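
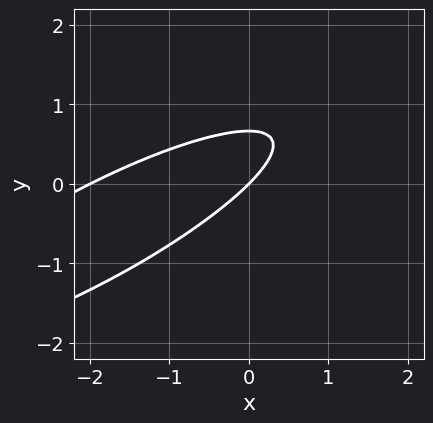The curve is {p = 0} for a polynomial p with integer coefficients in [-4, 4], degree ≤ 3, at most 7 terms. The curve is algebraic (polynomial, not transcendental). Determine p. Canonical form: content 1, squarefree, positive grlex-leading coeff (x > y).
x^2 - 3*x*y + 3*y^2 + 2*x - 2*y

(a) Degree: a generic line meets the curve in up to 2 points, so deg p = 2.
(b) Checking where it meets the axes: among the integer gridlines, it crosses the x-axis at x ∈ {-2, 0}; it crosses the y-axis at the gridline y = 0.
(c) Matching integer coefficients to the picture gives p.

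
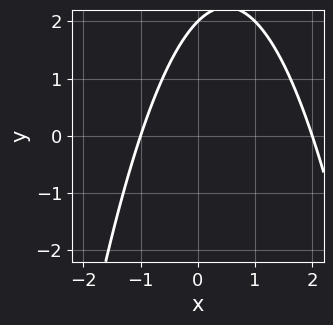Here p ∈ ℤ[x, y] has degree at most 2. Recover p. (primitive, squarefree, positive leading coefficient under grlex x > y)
x^2 - x + y - 2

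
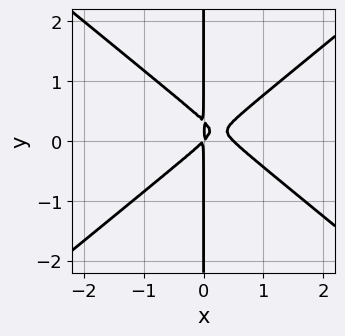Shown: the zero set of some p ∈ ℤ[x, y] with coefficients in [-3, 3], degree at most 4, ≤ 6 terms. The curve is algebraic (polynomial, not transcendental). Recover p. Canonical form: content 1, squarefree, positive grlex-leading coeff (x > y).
2*x^3 - 3*x*y^2 - x^2 + x*y

1. Degree: the shape is more complex than any degree-2 curve, so deg p = 3.
2. Reading off the gridlines: every point of the y-axis in the box is on the curve.
3. Solving for integer coefficients yields p as stated.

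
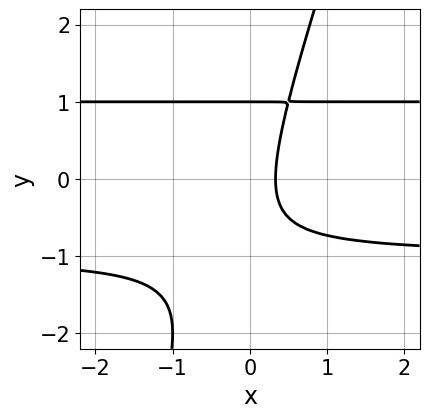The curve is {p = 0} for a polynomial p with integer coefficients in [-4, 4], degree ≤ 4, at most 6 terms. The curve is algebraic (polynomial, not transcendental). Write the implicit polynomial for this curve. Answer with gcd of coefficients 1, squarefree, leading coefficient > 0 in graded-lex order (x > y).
3*x*y^2 - y^3 - 3*x + 1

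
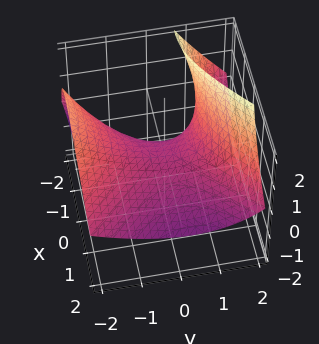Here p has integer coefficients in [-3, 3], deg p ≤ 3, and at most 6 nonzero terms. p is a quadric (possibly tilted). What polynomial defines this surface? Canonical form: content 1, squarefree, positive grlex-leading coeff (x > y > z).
deg p = 2.
From the visible intercepts: it crosses the y-axis at the gridline y = 0; one z-axis crossing is at z = 0.
Assembling these constraints gives the stated polynomial.

x^2 + 2*x*z - y^2 - y*z + 3*z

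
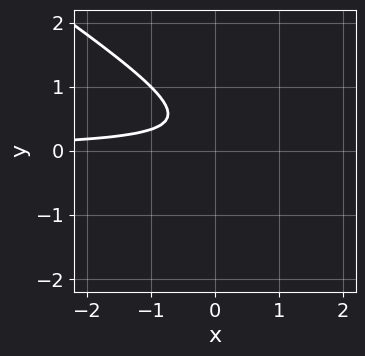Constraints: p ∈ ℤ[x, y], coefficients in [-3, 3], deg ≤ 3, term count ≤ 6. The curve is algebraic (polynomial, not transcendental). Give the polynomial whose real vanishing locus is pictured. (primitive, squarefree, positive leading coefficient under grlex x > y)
1. Degree: the shape is more complex than any degree-1 curve, so deg p = 2.
2. From the axis intercepts and sections: the curve avoids every integer x-axis point in the box; the curve avoids every integer y-axis point in the box.
3. The integer polynomial consistent with all of this is the stated p.

2*x*y + 3*y^2 - 2*y + 1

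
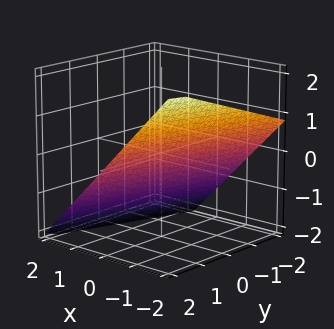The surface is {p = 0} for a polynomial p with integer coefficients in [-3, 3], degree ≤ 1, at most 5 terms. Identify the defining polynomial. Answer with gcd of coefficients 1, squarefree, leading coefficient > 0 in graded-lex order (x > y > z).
(a) The degree is 1 — every cross-section is a straight line — this is a plane.
(b) Reading off the gridlines: it meets the y-axis at y = 2 (among the integer gridlines).
(c) Solving for integer coefficients yields p as stated.

3*x - y + 3*z + 2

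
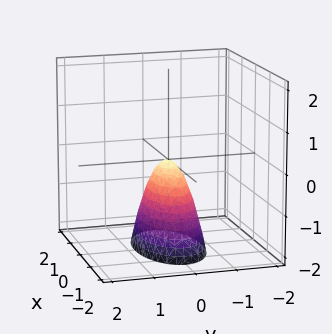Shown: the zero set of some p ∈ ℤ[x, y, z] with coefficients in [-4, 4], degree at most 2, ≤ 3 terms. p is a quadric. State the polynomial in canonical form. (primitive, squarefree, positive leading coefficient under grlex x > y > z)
Degree: a paraboloid; a quadric, so deg p = 2.
Symmetries: the y ↦ −y reflection is a symmetry, so y appears only in even powers; mirror symmetry x ↦ −x ⇒ only even powers of x.
From the visible intercepts: it meets the z-axis at z = 0 (among the integer gridlines); it crosses the y-axis at the gridline y = 0.
Putting this together gives p.

x^2 + 3*y^2 + z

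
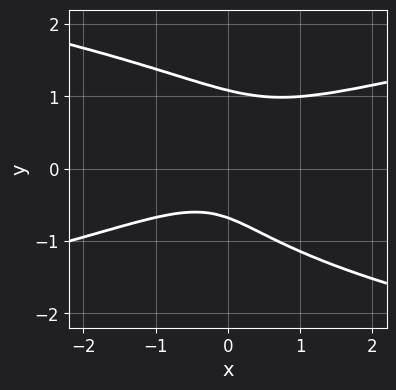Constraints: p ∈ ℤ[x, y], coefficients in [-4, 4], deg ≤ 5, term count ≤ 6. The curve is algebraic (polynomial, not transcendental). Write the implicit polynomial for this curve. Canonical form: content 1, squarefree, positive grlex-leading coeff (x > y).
(a) The degree is 4 — no degree-3 curve has this shape.
(b) From the visible intercepts: no x-intercept at any integer in the box.
(c) Together with the visible shape, these determine p as stated.

3*y^4 - 2*x^2 + 3*x*y - 2*y - 2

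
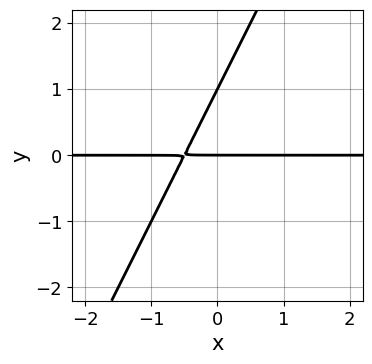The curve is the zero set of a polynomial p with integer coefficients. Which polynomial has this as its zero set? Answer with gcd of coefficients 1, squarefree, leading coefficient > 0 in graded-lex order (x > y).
(a) The degree is 2 — the shape is more complex than any degree-1 curve.
(b) Checking where it meets the axes: every point of the x-axis in the box is on the curve; the y-axis gridline crossings are at y ∈ {0, 1}.
(c) Putting this together gives p.

2*x*y - y^2 + y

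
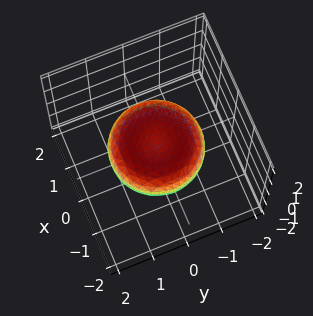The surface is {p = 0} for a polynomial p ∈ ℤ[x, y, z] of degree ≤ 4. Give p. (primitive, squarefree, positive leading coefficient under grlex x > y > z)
1. deg p = 4. No degree-3 surface has this shape.
2. Symmetry: every cross-section ⟂ z is a circle, so x, y appear only via x² + y².
3. From the axis intercepts and sections: a circular section at z = 0 has radius between 1 and 2.
4. Assembling these constraints gives the stated polynomial.

x^4 + 2*x^2*y^2 + y^4 - x^2 - y^2 + 3*z^2 - 1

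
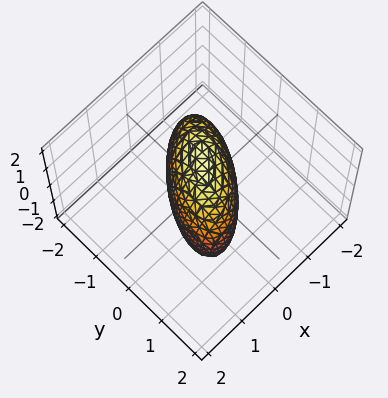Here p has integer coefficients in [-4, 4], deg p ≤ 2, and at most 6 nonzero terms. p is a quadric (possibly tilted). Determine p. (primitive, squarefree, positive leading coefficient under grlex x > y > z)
3*x^2 - 3*x*y + 2*y^2 + z^2 - 2

1. Degree: the shape is more complex than any degree-1 surface, so deg p = 2.
2. Against the integer gridlines: the y-axis gridline crossings are at y ∈ {-1, 1}.
3. Matching integer coefficients to the picture gives p.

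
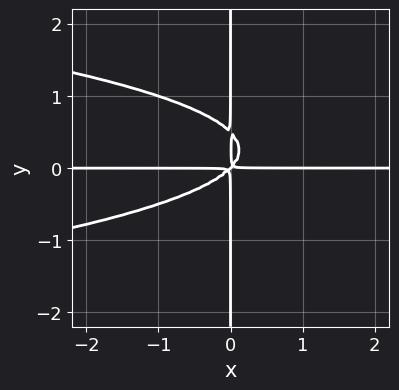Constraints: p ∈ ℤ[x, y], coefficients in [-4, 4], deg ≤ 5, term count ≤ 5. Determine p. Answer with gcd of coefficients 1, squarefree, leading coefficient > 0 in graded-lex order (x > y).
Degree: a generic line meets the curve in up to 4 points, so deg p = 4.
From the visible intercepts: every point of the y-axis in the box is on the curve; every point of the x-axis in the box is on the curve.
Together with the visible shape, these determine p as stated.

2*x*y^3 + x^2*y - x*y^2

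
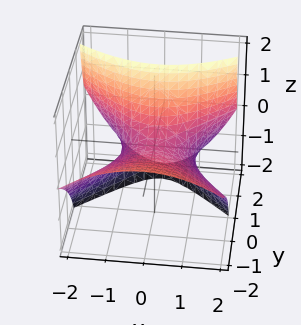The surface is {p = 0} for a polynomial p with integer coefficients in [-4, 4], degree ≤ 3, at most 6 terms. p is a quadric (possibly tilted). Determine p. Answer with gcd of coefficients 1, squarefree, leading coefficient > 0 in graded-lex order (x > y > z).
Degree: the shape is more complex than any degree-1 surface, so deg p = 2.
Observable constraints: it meets the y-axis at y = 0 (among the integer gridlines); it crosses the x-axis at the gridline x = 0; it meets the z-axis at z = 0 (among the integer gridlines).
Solving for integer coefficients yields p as stated.

x^2 - y^2 - 2*y*z + 2*z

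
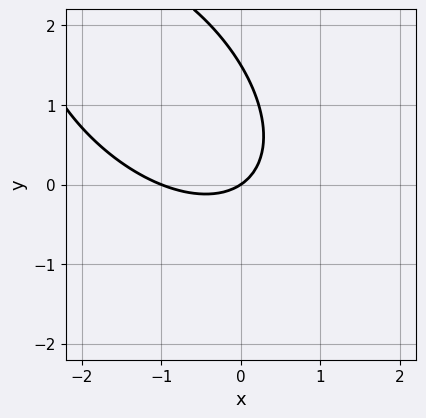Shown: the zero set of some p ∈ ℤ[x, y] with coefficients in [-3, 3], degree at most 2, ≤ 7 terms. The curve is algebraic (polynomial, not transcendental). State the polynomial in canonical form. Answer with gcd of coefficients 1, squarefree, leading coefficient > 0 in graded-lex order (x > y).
2*x^2 + 2*x*y + 2*y^2 + 2*x - 3*y

deg p = 2.
Against the integer gridlines: it meets the y-axis at y = 0 (among the integer gridlines); the x-axis gridline crossings are at x ∈ {-1, 0}.
The integer polynomial consistent with all of this is the stated p.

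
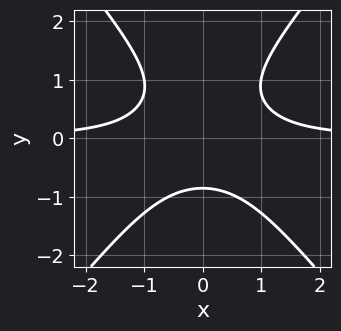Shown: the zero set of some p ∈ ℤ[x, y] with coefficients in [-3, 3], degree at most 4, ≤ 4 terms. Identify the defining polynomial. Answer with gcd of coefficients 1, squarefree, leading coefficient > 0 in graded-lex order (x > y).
(a) The degree is 3 — no degree-2 curve has this shape.
(b) Symmetries: mirror symmetry x ↦ −x ⇒ only even powers of x.
(c) From the axis intercepts and sections: no x-intercept at any integer in the box.
(d) Matching integer coefficients to the picture gives p.

3*x^2*y - 2*y^3 + y^2 - 2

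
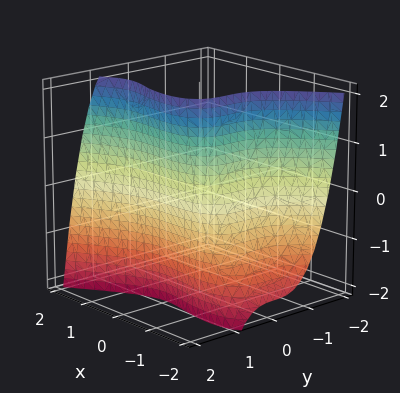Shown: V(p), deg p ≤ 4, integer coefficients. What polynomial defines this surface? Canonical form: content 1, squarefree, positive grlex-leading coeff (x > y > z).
deg p = 3.
Against the integer gridlines: the surface avoids every integer z-axis point in the box.
Putting this together gives p.

x^3 - x^2*z - 3*y^3 + 2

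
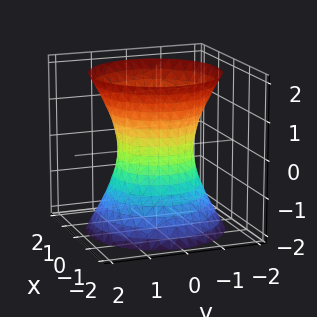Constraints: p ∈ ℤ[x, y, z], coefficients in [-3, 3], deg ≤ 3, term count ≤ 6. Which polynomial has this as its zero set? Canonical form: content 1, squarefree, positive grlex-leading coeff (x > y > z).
(a) Degree: an hourglass — one-sheet hyperboloid; a quadric, so deg p = 2.
(b) Symmetries: the z ↦ −z reflection is a symmetry, so z appears only in even powers; rotational symmetry about the z-axis ⇒ p depends on x, y only through x² + y².
(c) Observable constraints: it misses every integer gridline on the z-axis; the x-axis gridline crossings are at x ∈ {-1, 1}.
(d) Assembling these constraints gives the stated polynomial. Check: (0, -1, 0) on the y-axis lies on the surface, and p(0, -1, 0) = 0. ✓

2*x^2 + 2*y^2 - z^2 - 2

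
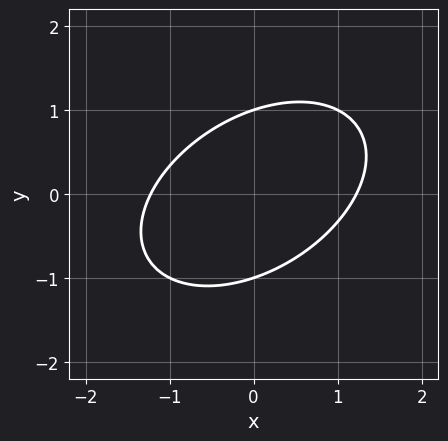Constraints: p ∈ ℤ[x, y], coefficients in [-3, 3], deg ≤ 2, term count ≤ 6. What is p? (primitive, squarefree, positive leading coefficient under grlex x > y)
The degree is 2 — a generic line meets the curve in up to 2 points.
Against the integer gridlines: the y-axis gridline crossings are at y ∈ {-1, 1}.
Putting this together gives p.

2*x^2 - 2*x*y + 3*y^2 - 3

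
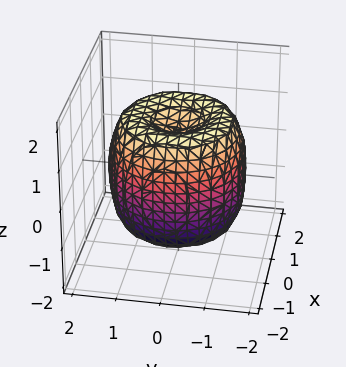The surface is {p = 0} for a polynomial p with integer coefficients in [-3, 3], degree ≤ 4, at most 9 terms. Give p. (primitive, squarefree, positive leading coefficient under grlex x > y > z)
First, deg p = 4.
Then, by symmetry, the z-axis is an axis of rotation, so x and y enter only as x² + y².
Next, observable constraints: a circular section at z = -1 has radius between 1 and 2; among the integer gridlines, it crosses the z-axis at z ∈ {-1, 1}.
Finally, these observations pin down the coefficients.

x^4 + 2*x^2*y^2 + y^4 - 2*x^2 - 2*y^2 + z^2 - 1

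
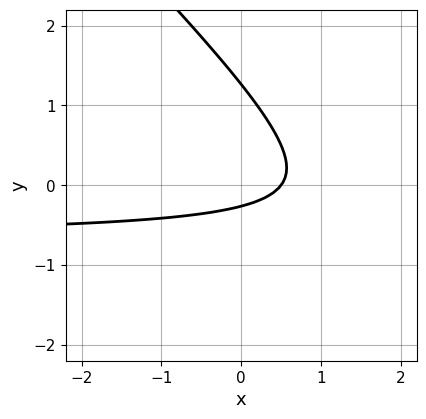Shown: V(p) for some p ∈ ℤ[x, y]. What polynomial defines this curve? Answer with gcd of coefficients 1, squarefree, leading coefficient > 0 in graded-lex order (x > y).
3*x*y + 3*y^2 + 2*x - 3*y - 1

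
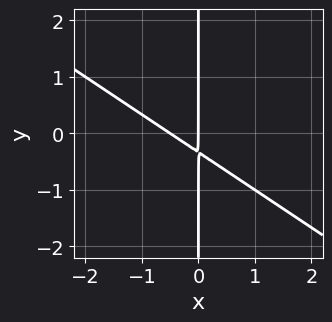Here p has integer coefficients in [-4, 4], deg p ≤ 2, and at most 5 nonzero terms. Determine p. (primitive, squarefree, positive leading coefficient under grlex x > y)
deg p = 2.
From the axis intercepts and sections: the visible y-axis segment lies entirely on the curve; it meets the x-axis at x = 0 (among the integer gridlines).
Putting this together gives p.

2*x^2 + 3*x*y + x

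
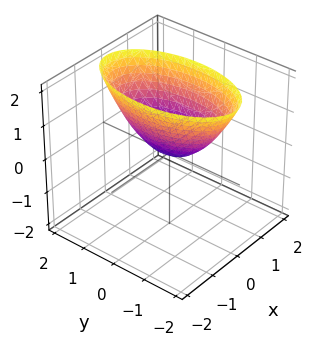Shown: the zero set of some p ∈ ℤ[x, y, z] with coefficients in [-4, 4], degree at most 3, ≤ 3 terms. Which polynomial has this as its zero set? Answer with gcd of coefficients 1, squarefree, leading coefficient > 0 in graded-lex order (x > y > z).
3*x^2 + y^2 - 2*z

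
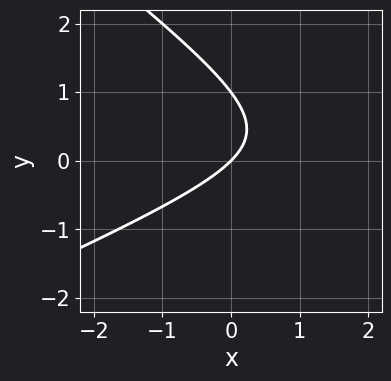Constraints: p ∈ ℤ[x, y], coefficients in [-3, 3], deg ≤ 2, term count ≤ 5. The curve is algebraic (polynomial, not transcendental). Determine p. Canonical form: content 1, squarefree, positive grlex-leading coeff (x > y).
x^2 - x*y - 3*y^2 - 3*x + 3*y

1. The degree is 2 — a generic line meets the curve in up to 2 points.
2. From the visible intercepts: it meets the x-axis at x = 0 (among the integer gridlines); among the integer gridlines, it crosses the y-axis at y ∈ {0, 1}.
3. These observations pin down the coefficients.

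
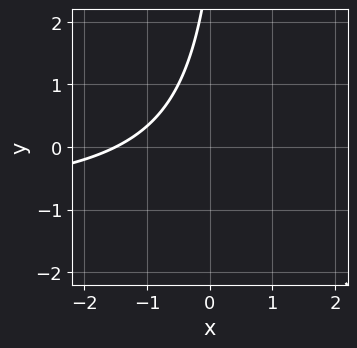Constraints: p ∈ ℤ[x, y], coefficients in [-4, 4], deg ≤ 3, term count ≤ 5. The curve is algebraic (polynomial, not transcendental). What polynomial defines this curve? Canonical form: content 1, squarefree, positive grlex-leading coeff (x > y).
First, the degree is 2 — no degree-1 curve has this shape.
Next, from the axis intercepts and sections: it misses every integer gridline on the y-axis.
Finally, the integer polynomial consistent with all of this is the stated p.

2*x*y + 2*x - y + 3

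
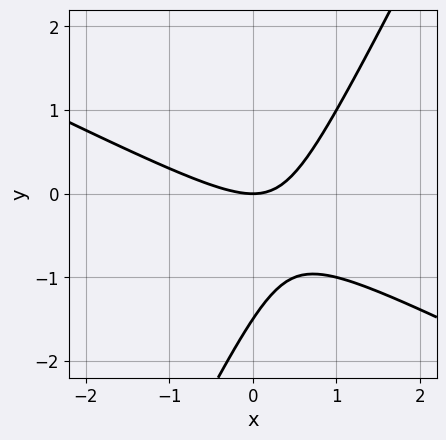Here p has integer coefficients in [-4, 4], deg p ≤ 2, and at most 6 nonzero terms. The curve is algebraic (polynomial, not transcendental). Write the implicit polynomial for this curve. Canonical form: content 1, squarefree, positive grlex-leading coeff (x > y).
1. The degree is 2 — the shape is more complex than any degree-1 curve.
2. From the axis intercepts and sections: one x-axis crossing is at x = 0; one y-axis crossing is at y = 0.
3. Matching integer coefficients to the picture gives p.

2*x^2 + 3*x*y - 2*y^2 - 3*y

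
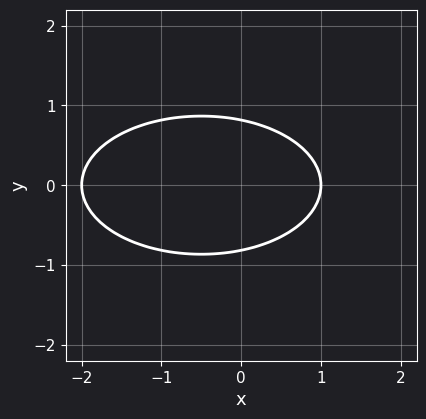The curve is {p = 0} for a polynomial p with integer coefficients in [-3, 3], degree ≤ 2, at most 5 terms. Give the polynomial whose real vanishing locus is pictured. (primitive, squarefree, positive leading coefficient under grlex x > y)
1. Degree: no degree-1 curve has this shape, so deg p = 2.
2. Symmetries: the y ↦ −y reflection is a symmetry, so y appears only in even powers.
3. Reading off the gridlines: among the integer gridlines, it crosses the x-axis at x ∈ {-2, 1}.
4. Solving for integer coefficients yields p as stated.

x^2 + 3*y^2 + x - 2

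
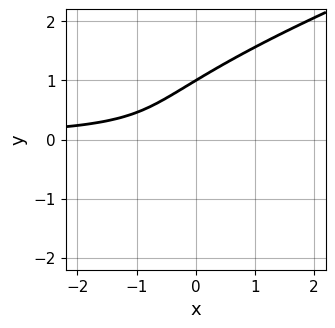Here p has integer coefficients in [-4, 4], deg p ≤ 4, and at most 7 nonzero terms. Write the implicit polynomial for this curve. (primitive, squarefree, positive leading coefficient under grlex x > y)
1. deg p = 3. A generic line meets the curve in up to 3 points.
2. Observable constraints: one y-axis crossing is at y = 1; it misses every integer gridline on the x-axis.
3. Matching integer coefficients to the picture gives p.

x*y^2 - 3*y^3 + 2*x*y + 2*y^2 + 1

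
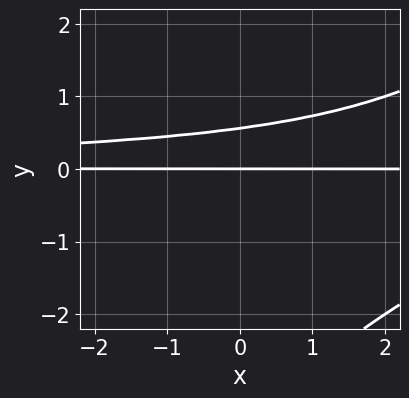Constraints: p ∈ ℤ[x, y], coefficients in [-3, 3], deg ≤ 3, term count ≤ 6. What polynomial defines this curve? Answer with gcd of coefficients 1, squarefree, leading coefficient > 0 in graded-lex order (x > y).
First, degree: a generic line meets the curve in up to 3 points, so deg p = 3.
Next, from the visible intercepts: the visible x-axis segment lies entirely on the curve; it crosses the y-axis at the gridline y = 0.
Finally, the integer polynomial consistent with all of this is the stated p.

x*y^2 - y^3 - 3*y^2 + 2*y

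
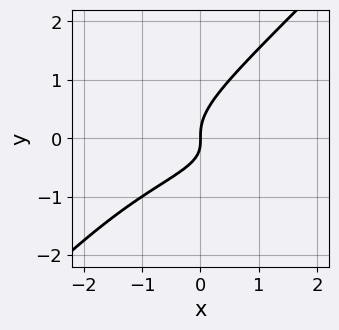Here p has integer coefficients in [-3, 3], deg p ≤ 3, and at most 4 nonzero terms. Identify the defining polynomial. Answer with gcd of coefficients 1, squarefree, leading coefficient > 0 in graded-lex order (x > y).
deg p = 3.
Checking where it meets the axes: it meets the x-axis at x = 0 (among the integer gridlines); one y-axis crossing is at y = 0.
Fitting integer coefficients to these (and the overall shape) gives p.

2*x*y^2 - 2*y^3 + x*y + x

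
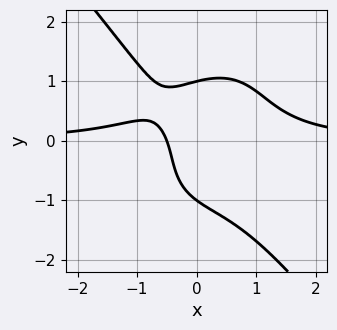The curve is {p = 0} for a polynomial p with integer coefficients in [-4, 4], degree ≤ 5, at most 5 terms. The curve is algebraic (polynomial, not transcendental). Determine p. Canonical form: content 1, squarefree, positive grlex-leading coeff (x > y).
The degree is 4 — no degree-3 curve has this shape.
Reading off the gridlines: among the integer gridlines, it crosses the y-axis at y ∈ {-1, 1}.
Putting this together gives p.

2*x^3*y + y^4 + x*y - 2*x - 1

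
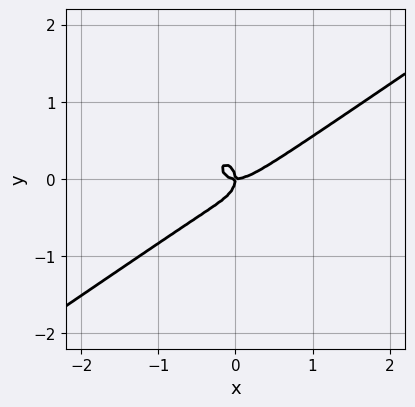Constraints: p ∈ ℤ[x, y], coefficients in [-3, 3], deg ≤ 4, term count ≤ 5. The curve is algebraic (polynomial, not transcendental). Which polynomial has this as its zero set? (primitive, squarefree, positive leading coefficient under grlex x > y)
2*x^3 - 2*x^2*y - 2*y^3 - x*y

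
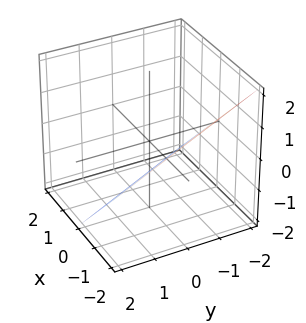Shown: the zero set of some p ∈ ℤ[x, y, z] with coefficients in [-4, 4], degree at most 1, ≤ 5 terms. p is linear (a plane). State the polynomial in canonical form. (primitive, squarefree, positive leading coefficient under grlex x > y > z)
First, the degree is 1 — every cross-section is a straight line — this is a plane.
Then, checking where it meets the axes: it crosses the x-axis at the gridline x = -1; it crosses the z-axis at the gridline z = -1; it meets the y-axis at y = -2 (among the integer gridlines).
Finally, together with the visible shape, these determine p as stated.

2*x + y + 2*z + 2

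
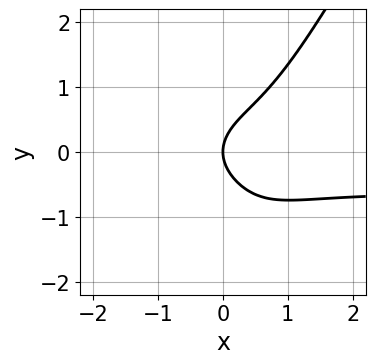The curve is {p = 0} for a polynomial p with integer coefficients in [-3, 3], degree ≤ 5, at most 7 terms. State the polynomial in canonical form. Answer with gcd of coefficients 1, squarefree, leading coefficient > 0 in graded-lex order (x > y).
(a) Degree: the shape is more complex than any degree-3 curve, so deg p = 4.
(b) Reading off the gridlines: it meets the y-axis at y = 0 (among the integer gridlines); it meets the x-axis at x = 0 (among the integer gridlines).
(c) The integer polynomial consistent with all of this is the stated p.

3*x^3*y - 2*x^2*y^2 + 2*x^3 - 3*y^2 + 3*x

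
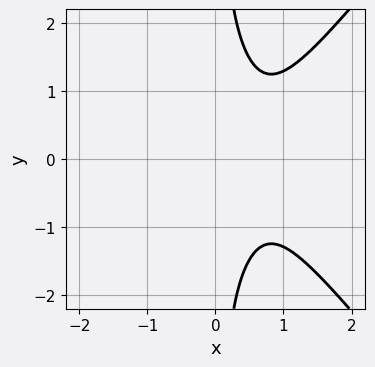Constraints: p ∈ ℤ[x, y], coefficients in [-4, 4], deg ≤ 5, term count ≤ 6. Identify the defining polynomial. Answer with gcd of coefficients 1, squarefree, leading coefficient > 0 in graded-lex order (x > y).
deg p = 4.
Symmetries: it's symmetric under y → −y, forcing even powers of y.
Reading off the gridlines: the curve avoids every integer y-axis point in the box; no x-intercept at any integer in the box.
Putting this together gives p.

3*x^4 - 2*x^2*y^2 - x*y^2 + 2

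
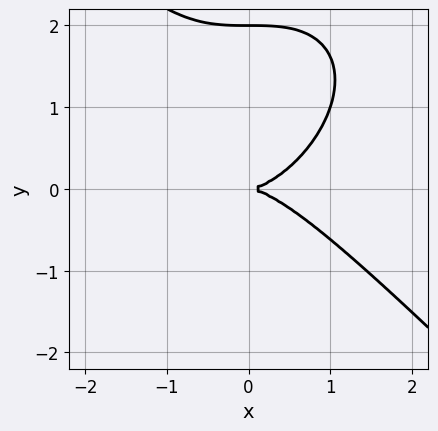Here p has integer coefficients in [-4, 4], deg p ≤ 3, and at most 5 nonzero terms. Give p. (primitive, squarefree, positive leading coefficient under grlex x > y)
First, degree: the shape is more complex than any degree-2 curve, so deg p = 3.
Then, against the integer gridlines: it meets the x-axis at x = 0 (among the integer gridlines); among the integer gridlines, it crosses the y-axis at y ∈ {0, 2}.
Finally, these observations pin down the coefficients.

x^3 + y^3 - 2*y^2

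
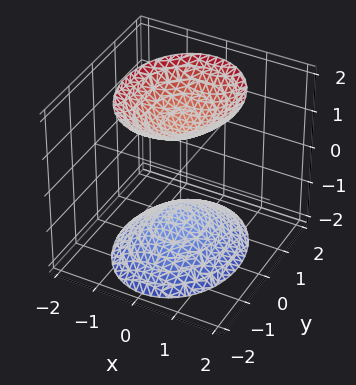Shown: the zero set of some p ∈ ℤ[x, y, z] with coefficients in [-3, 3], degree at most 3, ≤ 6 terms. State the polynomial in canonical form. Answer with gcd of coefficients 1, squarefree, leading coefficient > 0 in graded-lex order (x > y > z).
3*x^2 + 2*y^2 - 2*z^2 + 3

First, the picture has 2 separate pieces. They look like related sheets of one shape, so recover p as a whole.
Then, deg p = 2. Two separate bowl-shaped sheets opening away from each other; a quadric.
Then, symmetries: the x ↦ −x reflection is a symmetry, so x appears only in even powers; mirror symmetry y ↦ −y ⇒ only even powers of y; the z ↦ −z reflection is a symmetry, so z appears only in even powers.
Next, observable constraints: the surface avoids every integer y-axis point in the box; the surface avoids every integer x-axis point in the box.
Finally, solving for integer coefficients yields p as stated.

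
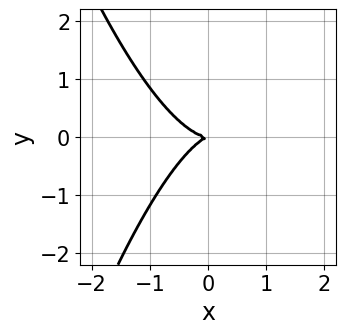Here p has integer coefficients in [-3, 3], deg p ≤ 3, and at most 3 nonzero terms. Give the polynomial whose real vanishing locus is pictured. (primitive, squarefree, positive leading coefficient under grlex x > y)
Degree: the shape is more complex than any degree-2 curve, so deg p = 3.
From the axis intercepts and sections: one x-axis crossing is at x = 0; it meets the y-axis at y = 0 (among the integer gridlines).
Solving for integer coefficients yields p as stated.

3*x^3 - x*y + 3*y^2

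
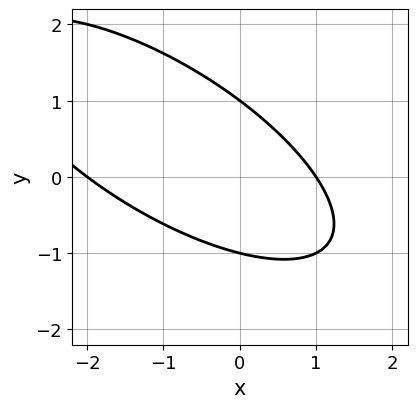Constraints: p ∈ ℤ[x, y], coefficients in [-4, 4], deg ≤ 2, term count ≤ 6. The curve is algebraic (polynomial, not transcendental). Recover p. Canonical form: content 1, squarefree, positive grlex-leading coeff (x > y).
x^2 + 2*x*y + 2*y^2 + x - 2

deg p = 2. A generic line meets the curve in up to 2 points.
From the visible intercepts: the y-axis gridline crossings are at y ∈ {-1, 1}; among the integer gridlines, it crosses the x-axis at x ∈ {-2, 1}.
Together with the visible shape, these determine p as stated.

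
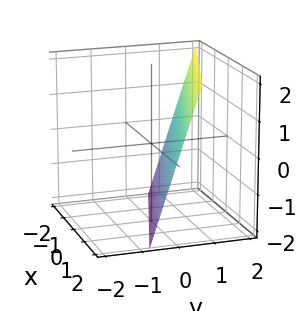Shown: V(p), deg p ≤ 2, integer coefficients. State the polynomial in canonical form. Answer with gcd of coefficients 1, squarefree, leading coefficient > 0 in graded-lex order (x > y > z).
x + 3*y - z - 2

First, deg p = 1.
Then, checking where it meets the axes: one z-axis crossing is at z = -2; one x-axis crossing is at x = 2.
Finally, fitting integer coefficients to these (and the overall shape) gives p.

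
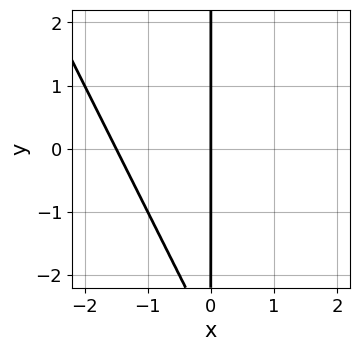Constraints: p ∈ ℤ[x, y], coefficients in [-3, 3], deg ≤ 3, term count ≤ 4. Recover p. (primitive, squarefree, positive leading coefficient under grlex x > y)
1. deg p = 2. No degree-1 curve has this shape.
2. From the axis intercepts and sections: it crosses the x-axis at the gridline x = 0; the visible y-axis segment lies entirely on the curve.
3. Putting this together gives p.

2*x^2 + x*y + 3*x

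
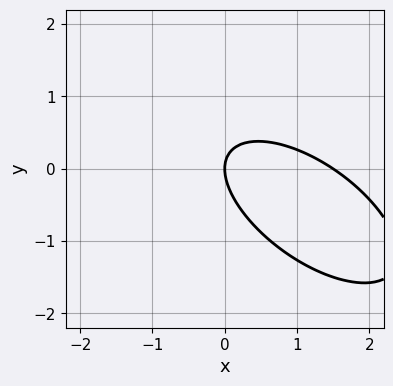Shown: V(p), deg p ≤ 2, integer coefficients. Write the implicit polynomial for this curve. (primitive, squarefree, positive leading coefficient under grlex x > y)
The degree is 2 — the shape is more complex than any degree-1 curve.
Checking where it meets the axes: it meets the x-axis at x = 0 (among the integer gridlines); it crosses the y-axis at the gridline y = 0.
Fitting integer coefficients to these (and the overall shape) gives p.

2*x^2 + 3*x*y + 3*y^2 - 3*x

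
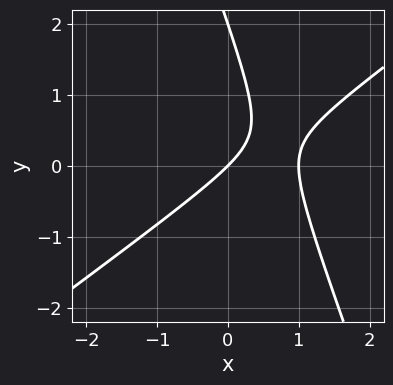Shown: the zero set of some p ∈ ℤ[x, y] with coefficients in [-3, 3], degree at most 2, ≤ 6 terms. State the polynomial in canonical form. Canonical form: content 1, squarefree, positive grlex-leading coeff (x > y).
2*x^2 - 2*x*y - y^2 - 2*x + 2*y

1. deg p = 2.
2. From the axis intercepts and sections: among the integer gridlines, it crosses the y-axis at y ∈ {0, 2}; the x-axis gridline crossings are at x ∈ {0, 1}.
3. The integer polynomial consistent with all of this is the stated p.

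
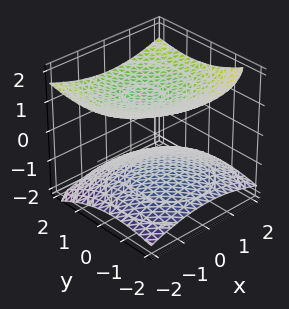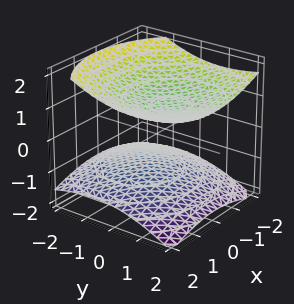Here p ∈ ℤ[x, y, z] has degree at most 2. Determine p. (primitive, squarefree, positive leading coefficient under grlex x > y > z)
(a) The picture has 2 separate pieces. They look like related sheets of one shape, so recover p as a whole.
(b) Degree: the shape is more complex than any degree-1 surface, so deg p = 2.
(c) From the axis intercepts and sections: it misses every integer gridline on the x-axis; no y-intercept at any integer in the box.
(d) These observations pin down the coefficients. Check: (0, 0, -1) on the z-axis lies on the surface, and p(0, 0, -1) = 0. ✓

x^2 + y^2 - y*z - 3*z^2 + 3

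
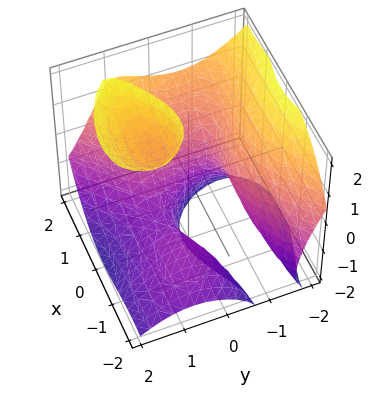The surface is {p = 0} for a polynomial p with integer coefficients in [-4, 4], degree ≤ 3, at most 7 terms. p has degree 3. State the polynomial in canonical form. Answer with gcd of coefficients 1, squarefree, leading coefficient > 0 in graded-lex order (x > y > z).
2*x^3 - 3*x^2*z - 3*y^3 + 3*y*z^2 - 2

1. The picture has 2 separate pieces. Treating them together as one polynomial.
2. Degree: the shape is more complex than any degree-2 surface, so deg p = 3.
3. From the axis intercepts and sections: the surface avoids every integer z-axis point in the box; it crosses the x-axis at the gridline x = 1.
4. Fitting integer coefficients to these (and the overall shape) gives p.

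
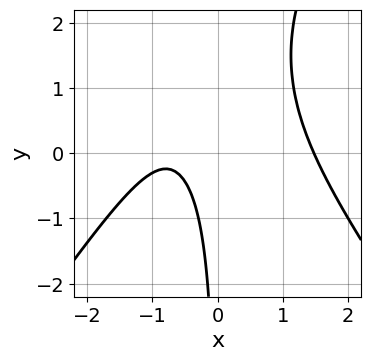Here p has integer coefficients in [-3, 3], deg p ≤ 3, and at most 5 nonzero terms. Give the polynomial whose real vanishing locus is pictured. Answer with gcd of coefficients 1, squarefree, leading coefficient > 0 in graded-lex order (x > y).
2*x^3 - x*y^2 + 3*x*y - 3*x - 2

deg p = 3. The shape is more complex than any degree-2 curve.
Against the integer gridlines: no y-intercept at any integer in the box.
The integer polynomial consistent with all of this is the stated p.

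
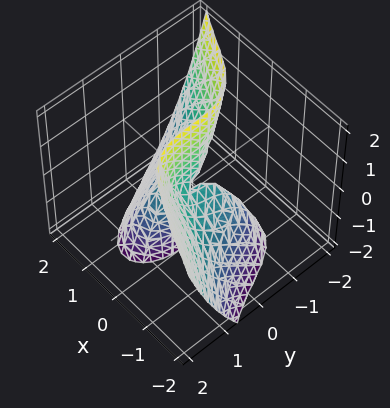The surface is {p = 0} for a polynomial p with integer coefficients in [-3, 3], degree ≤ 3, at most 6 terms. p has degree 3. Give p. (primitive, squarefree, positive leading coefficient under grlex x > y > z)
2*x^3 + 2*x^2*y + y^3 + 3*x*z

First, deg p = 3. No degree-2 surface has this shape.
Then, against the integer gridlines: the visible z-axis segment lies entirely on the surface; it meets the x-axis at x = 0 (among the integer gridlines); one y-axis crossing is at y = 0.
Finally, assembling these constraints gives the stated polynomial.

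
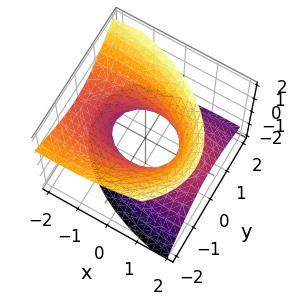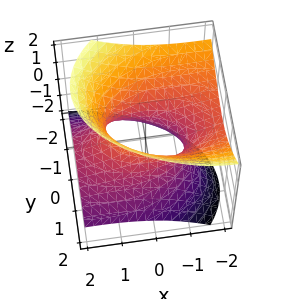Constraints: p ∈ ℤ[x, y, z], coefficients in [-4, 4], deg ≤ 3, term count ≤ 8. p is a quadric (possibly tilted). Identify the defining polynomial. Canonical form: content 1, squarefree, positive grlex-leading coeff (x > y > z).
x^2 + 3*x*z + 3*y^2 + 2*y*z - 3*z^2 - 2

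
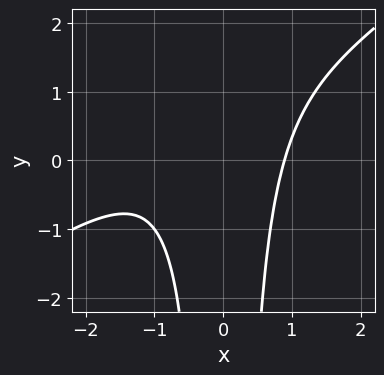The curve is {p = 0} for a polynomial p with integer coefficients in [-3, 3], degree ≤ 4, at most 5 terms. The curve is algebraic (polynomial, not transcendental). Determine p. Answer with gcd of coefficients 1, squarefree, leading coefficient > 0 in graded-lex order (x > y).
First, degree: no degree-2 curve has this shape, so deg p = 3.
Then, from the axis intercepts and sections: it misses every integer gridline on the y-axis.
Finally, together with the visible shape, these determine p as stated.

2*x^3 - 3*x^2*y + 2*x^2 - 3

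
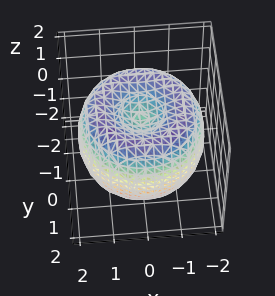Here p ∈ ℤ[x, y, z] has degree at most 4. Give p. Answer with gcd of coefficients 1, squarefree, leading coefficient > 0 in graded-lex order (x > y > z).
x^4 + 2*x^2*y^2 + y^4 - 3*x^2 - 3*y^2 + 2*z^2 - 1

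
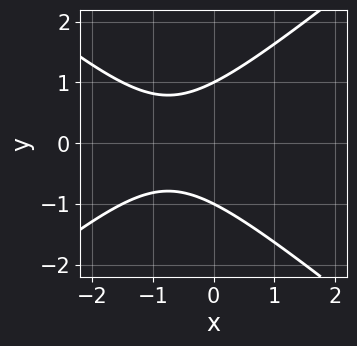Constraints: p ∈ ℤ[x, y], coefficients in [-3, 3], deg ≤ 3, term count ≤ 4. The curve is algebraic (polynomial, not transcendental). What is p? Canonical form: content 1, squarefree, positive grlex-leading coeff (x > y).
(a) The degree is 2 — the shape is more complex than any degree-1 curve.
(b) Symmetries: mirror symmetry y ↦ −y ⇒ only even powers of y.
(c) From the visible intercepts: the y-axis gridline crossings are at y ∈ {-1, 1}; the curve avoids every integer x-axis point in the box.
(d) Assembling these constraints gives the stated polynomial.

2*x^2 - 3*y^2 + 3*x + 3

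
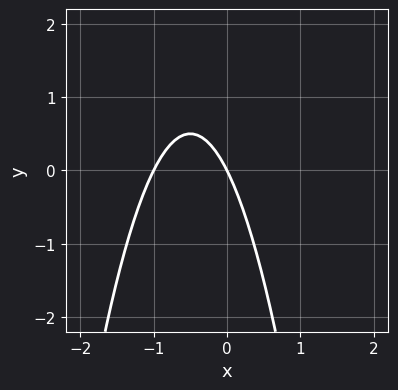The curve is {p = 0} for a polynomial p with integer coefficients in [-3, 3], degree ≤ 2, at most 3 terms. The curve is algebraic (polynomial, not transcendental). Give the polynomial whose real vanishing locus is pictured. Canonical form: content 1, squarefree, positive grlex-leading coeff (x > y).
(a) The degree is 2 — a generic line meets the curve in up to 2 points.
(b) Observable constraints: it crosses the y-axis at the gridline y = 0; among the integer gridlines, it crosses the x-axis at x ∈ {-1, 0}.
(c) Solving for integer coefficients yields p as stated.

2*x^2 + 2*x + y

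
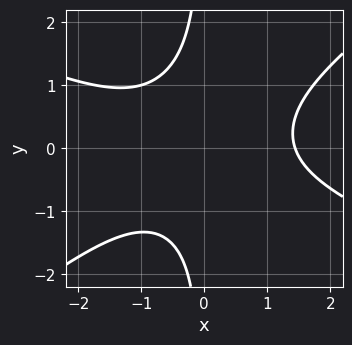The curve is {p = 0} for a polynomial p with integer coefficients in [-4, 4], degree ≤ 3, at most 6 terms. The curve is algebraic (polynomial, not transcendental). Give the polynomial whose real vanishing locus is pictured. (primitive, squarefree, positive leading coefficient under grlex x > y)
x^3 + x^2*y - 3*x*y^2 - 3

(a) The degree is 3 — a generic line meets the curve in up to 3 points.
(b) From the axis intercepts and sections: it misses every integer gridline on the y-axis.
(c) Solving for integer coefficients yields p as stated.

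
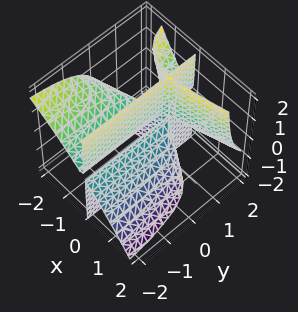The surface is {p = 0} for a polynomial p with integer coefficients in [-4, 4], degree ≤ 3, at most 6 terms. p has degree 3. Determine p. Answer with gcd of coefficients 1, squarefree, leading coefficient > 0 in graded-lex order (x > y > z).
x^3 - 3*x^2*y - 3*x*y*z + 3*x^2 + 3*x*z

(a) I count 2 distinct pieces. Treating them together as one polynomial.
(b) deg p = 3. No degree-2 surface has this shape.
(c) Checking where it meets the axes: every point of the y-axis in the box is on the surface; the visible z-axis segment lies entirely on the surface.
(d) Assembling these constraints gives the stated polynomial.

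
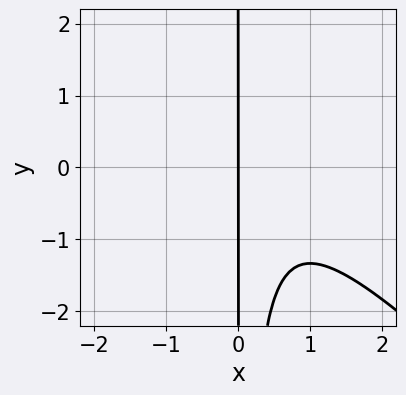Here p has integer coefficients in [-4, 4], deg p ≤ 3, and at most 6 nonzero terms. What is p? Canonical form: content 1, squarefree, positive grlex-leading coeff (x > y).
3*x^3 + 3*x^2*y - 2*x^2 + 3*x

1. Degree: a generic line meets the curve in up to 3 points, so deg p = 3.
2. From the axis intercepts and sections: it meets the x-axis at x = 0 (among the integer gridlines); every point of the y-axis in the box is on the curve.
3. Putting this together gives p.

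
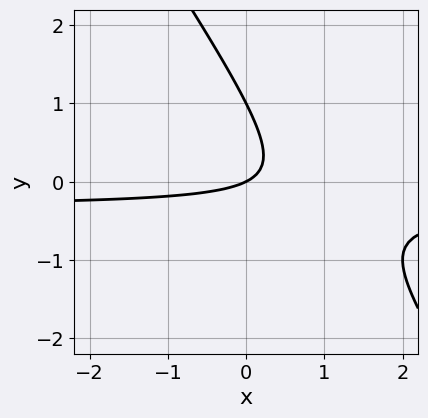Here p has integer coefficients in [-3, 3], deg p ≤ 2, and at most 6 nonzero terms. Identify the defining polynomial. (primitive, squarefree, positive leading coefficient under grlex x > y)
3*x*y + 2*y^2 + x - 2*y

(a) The degree is 2 — no degree-1 curve has this shape.
(b) Checking where it meets the axes: it crosses the x-axis at the gridline x = 0; the y-axis gridline crossings are at y ∈ {0, 1}.
(c) The integer polynomial consistent with all of this is the stated p.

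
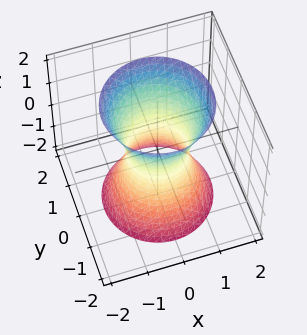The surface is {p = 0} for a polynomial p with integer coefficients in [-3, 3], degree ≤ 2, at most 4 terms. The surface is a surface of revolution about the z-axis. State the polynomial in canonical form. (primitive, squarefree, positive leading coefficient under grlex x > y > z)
3*x^2 + 3*y^2 - z^2 - 2

(a) Degree: no degree-1 surface has this shape, so deg p = 2.
(b) Symmetries: the z-axis is an axis of rotation, so x and y enter only as x² + y².
(c) Reading off the gridlines: a circular section at z = 1 has radius exactly 1; it misses every integer gridline on the z-axis.
(d) Assembling these constraints gives the stated polynomial.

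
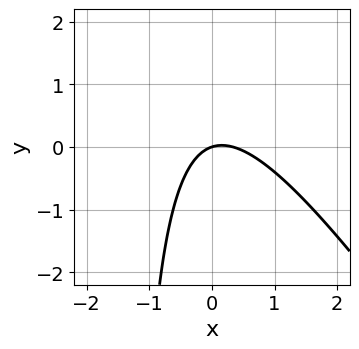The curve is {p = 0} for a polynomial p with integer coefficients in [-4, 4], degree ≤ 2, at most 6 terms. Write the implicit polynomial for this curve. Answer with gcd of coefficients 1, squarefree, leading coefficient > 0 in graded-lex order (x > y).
3*x^2 + 2*x*y - x + 3*y

First, deg p = 2.
Next, observable constraints: it crosses the y-axis at the gridline y = 0; it crosses the x-axis at the gridline x = 0.
Finally, solving for integer coefficients yields p as stated.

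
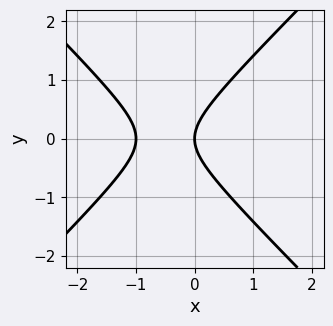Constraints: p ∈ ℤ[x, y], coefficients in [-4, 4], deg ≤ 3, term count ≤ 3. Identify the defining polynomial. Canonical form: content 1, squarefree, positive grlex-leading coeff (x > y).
The degree is 2 — a generic line meets the curve in up to 2 points.
Symmetries: it's symmetric under y → −y, forcing even powers of y.
From the axis intercepts and sections: the x-axis gridline crossings are at x ∈ {-1, 0}; one y-axis crossing is at y = 0.
Together with the visible shape, these determine p as stated.

x^2 - y^2 + x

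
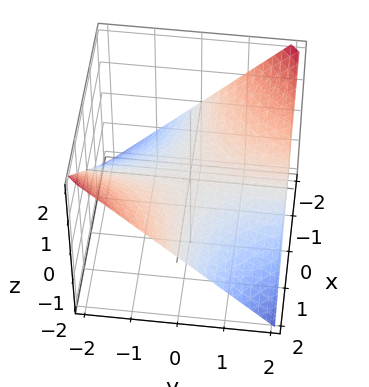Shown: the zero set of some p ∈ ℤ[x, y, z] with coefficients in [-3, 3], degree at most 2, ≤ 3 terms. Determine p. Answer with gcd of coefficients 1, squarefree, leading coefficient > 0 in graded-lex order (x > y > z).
x*y + 2*z

1. Degree: a saddle surface; a quadric, so deg p = 2.
2. From the visible intercepts: the visible x-axis segment lies entirely on the surface; every point of the y-axis in the box is on the surface; it meets the z-axis at z = 0 (among the integer gridlines).
3. Assembling these constraints gives the stated polynomial.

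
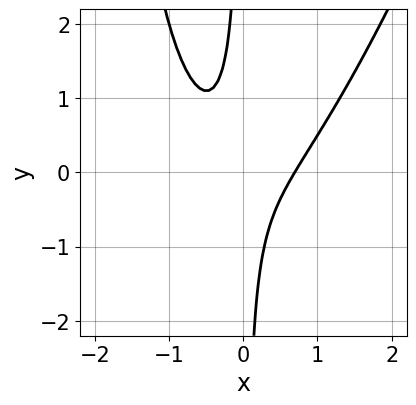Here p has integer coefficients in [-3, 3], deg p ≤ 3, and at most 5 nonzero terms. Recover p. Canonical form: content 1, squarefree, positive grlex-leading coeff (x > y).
3*x^3 - x^2*y - 3*x*y - 1

(a) Degree: a generic line meets the curve in up to 3 points, so deg p = 3.
(b) Against the integer gridlines: it misses every integer gridline on the y-axis.
(c) Together with the visible shape, these determine p as stated.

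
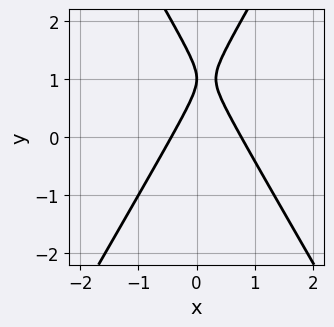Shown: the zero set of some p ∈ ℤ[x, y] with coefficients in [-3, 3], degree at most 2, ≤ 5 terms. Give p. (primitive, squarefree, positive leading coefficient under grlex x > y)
3*x^2 - y^2 - x + 2*y - 1

(a) Degree: the shape is more complex than any degree-1 curve, so deg p = 2.
(b) From the axis intercepts and sections: one y-axis crossing is at y = 1.
(c) Putting this together gives p.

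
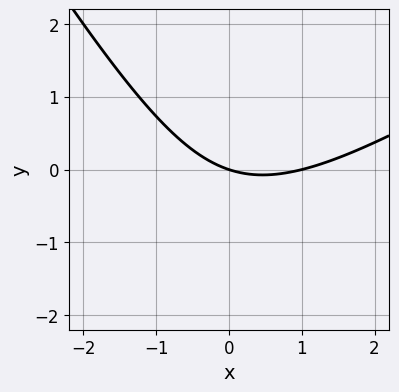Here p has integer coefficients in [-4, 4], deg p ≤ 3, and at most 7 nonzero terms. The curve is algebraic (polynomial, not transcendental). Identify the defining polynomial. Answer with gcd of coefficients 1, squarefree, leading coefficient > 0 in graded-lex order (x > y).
x^2 - x*y - y^2 - x - 3*y

deg p = 2.
Reading off the gridlines: it crosses the y-axis at the gridline y = 0; among the integer gridlines, it crosses the x-axis at x ∈ {0, 1}.
These observations pin down the coefficients.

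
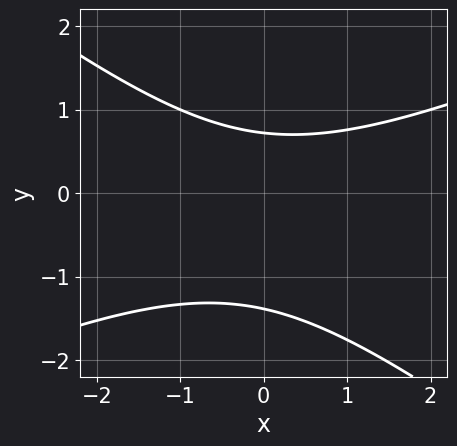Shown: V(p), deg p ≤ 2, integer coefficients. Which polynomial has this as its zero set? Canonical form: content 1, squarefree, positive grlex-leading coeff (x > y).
First, deg p = 2. A generic line meets the curve in up to 2 points.
Next, reading off the gridlines: the curve avoids every integer x-axis point in the box.
Finally, putting this together gives p.

x^2 - x*y - 3*y^2 - 2*y + 3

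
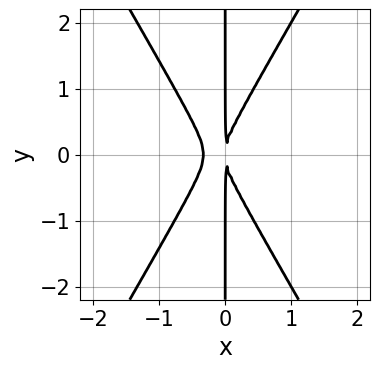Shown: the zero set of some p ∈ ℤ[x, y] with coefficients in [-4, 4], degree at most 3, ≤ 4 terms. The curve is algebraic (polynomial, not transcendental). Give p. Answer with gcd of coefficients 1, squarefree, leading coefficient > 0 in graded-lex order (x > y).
First, the degree is 3 — no degree-2 curve has this shape.
Next, symmetries: the y ↦ −y reflection is a symmetry, so y appears only in even powers.
Then, observable constraints: the visible y-axis segment lies entirely on the curve.
Finally, matching integer coefficients to the picture gives p.

3*x^3 - x*y^2 + x^2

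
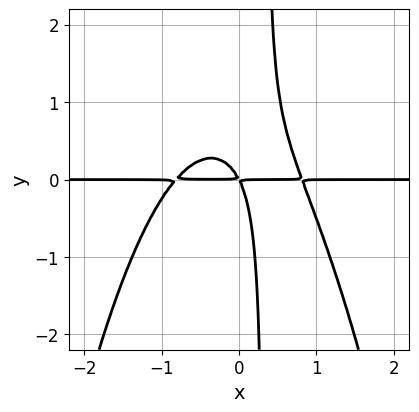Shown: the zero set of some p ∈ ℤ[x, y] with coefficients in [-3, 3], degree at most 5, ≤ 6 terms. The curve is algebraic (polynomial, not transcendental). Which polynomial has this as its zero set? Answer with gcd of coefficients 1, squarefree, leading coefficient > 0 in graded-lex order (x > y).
3*x^3*y + 3*x*y^2 - 2*x*y - y^2

First, the degree is 4 — the shape is more complex than any degree-3 curve.
Next, observable constraints: the visible x-axis segment lies entirely on the curve.
Finally, these observations pin down the coefficients.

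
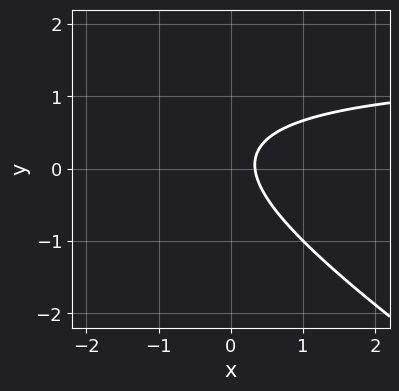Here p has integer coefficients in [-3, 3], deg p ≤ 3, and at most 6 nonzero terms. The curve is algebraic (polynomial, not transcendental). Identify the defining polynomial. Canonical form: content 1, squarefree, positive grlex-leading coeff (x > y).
1. deg p = 2. The shape is more complex than any degree-1 curve.
2. Checking where it meets the axes: the curve avoids every integer y-axis point in the box.
3. Solving for integer coefficients yields p as stated.

2*x*y + 3*y^2 - 3*x - y + 1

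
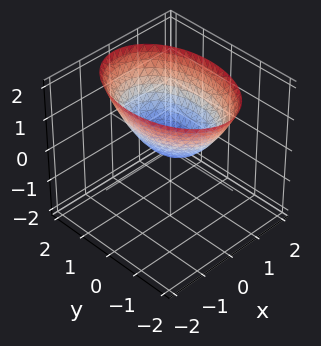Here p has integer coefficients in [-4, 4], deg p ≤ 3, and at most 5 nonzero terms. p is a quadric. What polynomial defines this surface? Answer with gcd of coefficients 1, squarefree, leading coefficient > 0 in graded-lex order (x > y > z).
Degree: a paraboloid; a quadric, so deg p = 2.
Symmetries: the y ↦ −y reflection is a symmetry, so y appears only in even powers; the x ↦ −x reflection is a symmetry, so x appears only in even powers.
Against the integer gridlines: one z-axis crossing is at z = 0; one y-axis crossing is at y = 0; it crosses the x-axis at the gridline x = 0.
Fitting integer coefficients to these (and the overall shape) gives p.

2*x^2 + y^2 - 2*z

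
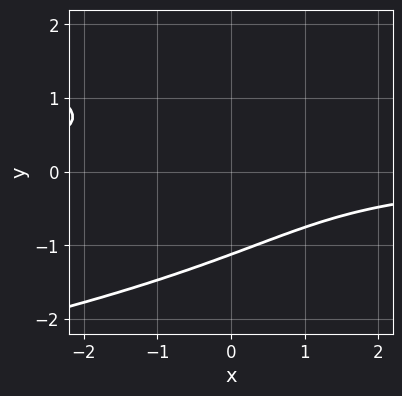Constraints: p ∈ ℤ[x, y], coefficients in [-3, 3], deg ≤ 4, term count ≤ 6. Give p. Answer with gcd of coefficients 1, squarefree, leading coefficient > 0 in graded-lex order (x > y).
3*y^3 + 3*x*y + y^2 + 3

First, degree: a generic line meets the curve in up to 3 points, so deg p = 3.
Then, from the visible intercepts: the curve avoids every integer x-axis point in the box.
Finally, assembling these constraints gives the stated polynomial.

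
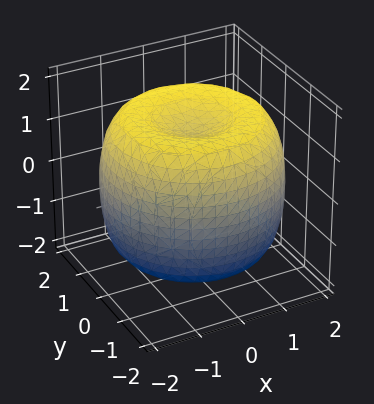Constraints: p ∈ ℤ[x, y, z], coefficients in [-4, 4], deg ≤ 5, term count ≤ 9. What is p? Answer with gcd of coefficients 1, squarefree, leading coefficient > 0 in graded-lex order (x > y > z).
(a) deg p = 4. A generic line meets the surface in up to 4 points.
(b) By symmetry, every cross-section ⟂ z is a circle, so x, y appear only via x² + y².
(c) Observable constraints: a circular section at z = -1 has radius between 1 and 2.
(d) Together with the visible shape, these determine p as stated.

x^4 + 2*x^2*y^2 + y^4 - 3*x^2 - 3*y^2 + 2*z^2 - 3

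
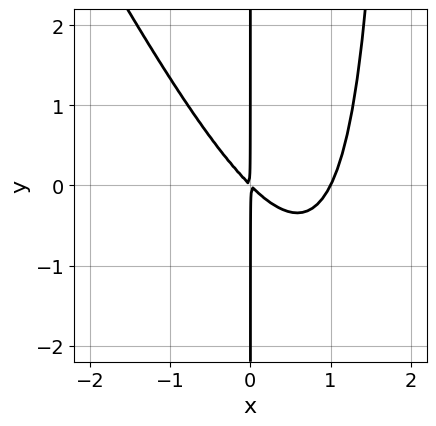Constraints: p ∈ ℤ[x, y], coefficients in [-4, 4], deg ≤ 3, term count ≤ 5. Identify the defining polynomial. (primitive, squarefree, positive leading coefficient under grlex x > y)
1. The degree is 3 — no degree-2 curve has this shape.
2. Checking where it meets the axes: it meets the x-axis at x = 1 (among the integer gridlines); the visible y-axis segment lies entirely on the curve.
3. The integer polynomial consistent with all of this is the stated p.

2*x^3 + x^2*y - 2*x^2 - 2*x*y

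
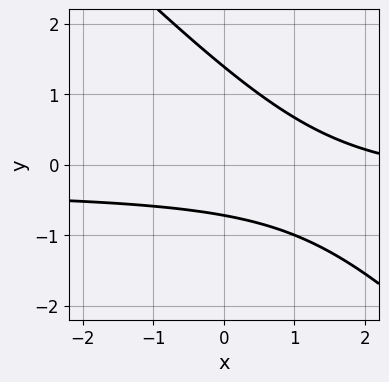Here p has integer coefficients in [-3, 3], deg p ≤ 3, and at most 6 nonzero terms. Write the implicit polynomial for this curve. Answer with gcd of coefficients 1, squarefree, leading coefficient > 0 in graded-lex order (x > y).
(a) Degree: a generic line meets the curve in up to 2 points, so deg p = 2.
(b) From the visible intercepts: the curve avoids every integer x-axis point in the box.
(c) These observations pin down the coefficients.

3*x*y + 3*y^2 + x - 2*y - 3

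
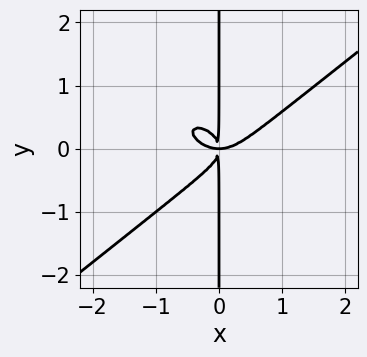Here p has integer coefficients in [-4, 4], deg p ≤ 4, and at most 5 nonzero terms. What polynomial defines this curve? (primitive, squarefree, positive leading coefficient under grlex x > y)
1. Degree: no degree-3 curve has this shape, so deg p = 4.
2. From the visible intercepts: the visible y-axis segment lies entirely on the curve.
3. Fitting integer coefficients to these (and the overall shape) gives p.

x^4 - 2*x*y^3 - x^2*y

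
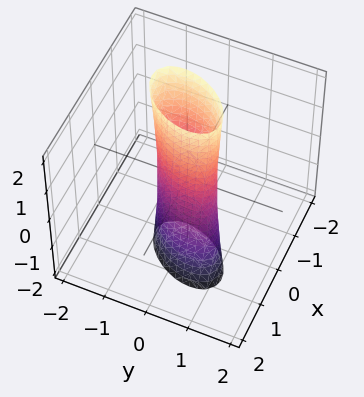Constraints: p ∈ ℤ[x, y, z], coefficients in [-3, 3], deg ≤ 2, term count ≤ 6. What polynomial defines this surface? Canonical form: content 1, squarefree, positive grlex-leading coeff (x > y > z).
1. deg p = 2. A generic line meets the surface in up to 2 points.
2. Observable constraints: the surface avoids every integer z-axis point in the box.
3. Solving for integer coefficients yields p as stated.

3*x^2 - 2*x*y + x*z + 2*y^2 - 1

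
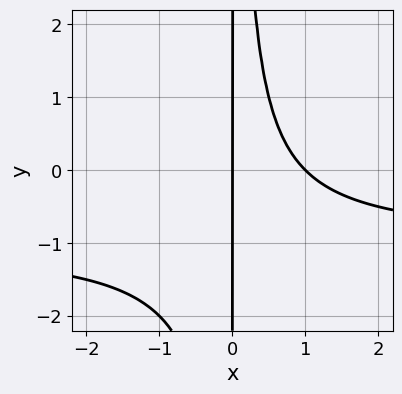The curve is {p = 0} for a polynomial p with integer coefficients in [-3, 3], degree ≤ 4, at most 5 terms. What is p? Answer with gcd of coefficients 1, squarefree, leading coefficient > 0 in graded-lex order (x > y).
(a) Degree: the shape is more complex than any degree-2 curve, so deg p = 3.
(b) From the visible intercepts: every point of the y-axis in the box is on the curve; the x-axis gridline crossings are at x ∈ {0, 1}.
(c) Assembling these constraints gives the stated polynomial.

x^2*y + x^2 - x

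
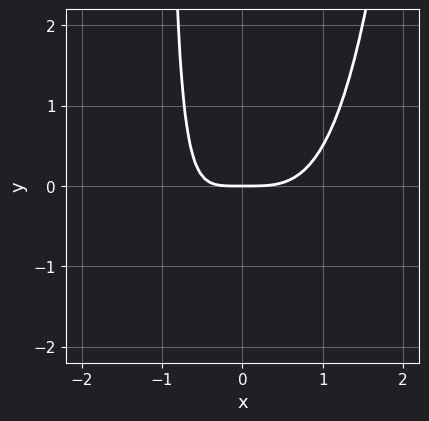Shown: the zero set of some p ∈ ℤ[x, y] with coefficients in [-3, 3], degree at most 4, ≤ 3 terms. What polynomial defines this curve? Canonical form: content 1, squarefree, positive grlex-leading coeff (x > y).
x^4 - x*y - y

Degree: the shape is more complex than any degree-3 curve, so deg p = 4.
From the visible intercepts: it crosses the y-axis at the gridline y = 0; one x-axis crossing is at x = 0.
Fitting integer coefficients to these (and the overall shape) gives p.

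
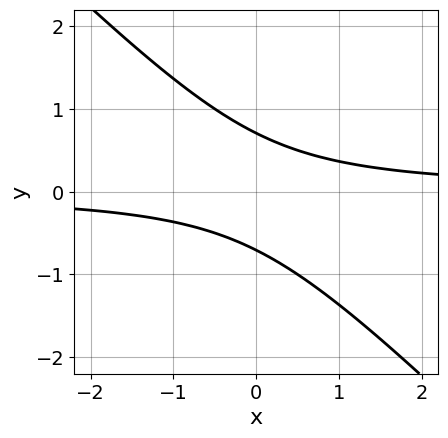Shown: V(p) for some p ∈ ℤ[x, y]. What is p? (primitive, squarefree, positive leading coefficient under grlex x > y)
1. Degree: the shape is more complex than any degree-1 curve, so deg p = 2.
2. From the axis intercepts and sections: no x-intercept at any integer in the box.
3. Solving for integer coefficients yields p as stated.

2*x*y + 2*y^2 - 1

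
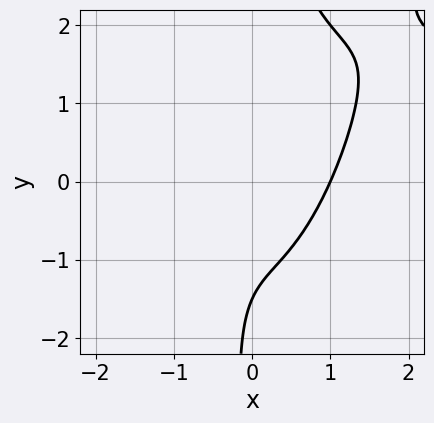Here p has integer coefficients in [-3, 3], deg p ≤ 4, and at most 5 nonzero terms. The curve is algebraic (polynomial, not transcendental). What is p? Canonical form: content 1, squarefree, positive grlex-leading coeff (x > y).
2*x^3*y - 3*x^3 - 2*x*y^2 + 2*y + 3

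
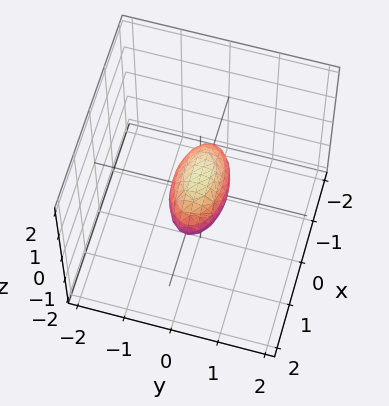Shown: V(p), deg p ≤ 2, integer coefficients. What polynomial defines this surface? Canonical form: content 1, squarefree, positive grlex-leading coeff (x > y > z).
x^2 + 3*y^2 + 2*z^2 - 1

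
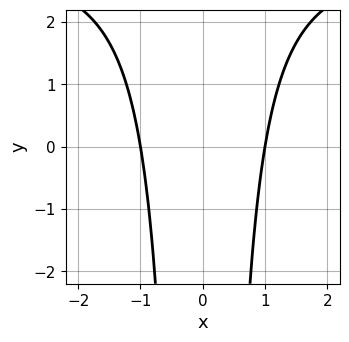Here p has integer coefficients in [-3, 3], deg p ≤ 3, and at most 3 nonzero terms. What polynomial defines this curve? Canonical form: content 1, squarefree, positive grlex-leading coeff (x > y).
x^2*y - 3*x^2 + 3

1. The degree is 3 — a generic line meets the curve in up to 3 points.
2. Symmetries: it's symmetric under x → −x, forcing even powers of x.
3. Checking where it meets the axes: no y-intercept at any integer in the box; the x-axis gridline crossings are at x ∈ {-1, 1}.
4. Solving for integer coefficients yields p as stated.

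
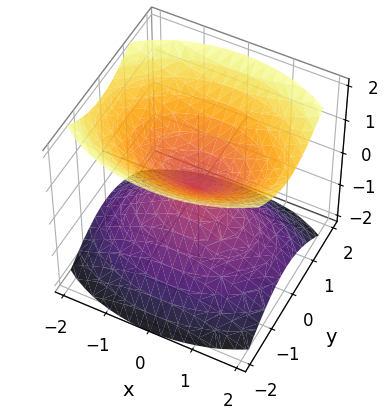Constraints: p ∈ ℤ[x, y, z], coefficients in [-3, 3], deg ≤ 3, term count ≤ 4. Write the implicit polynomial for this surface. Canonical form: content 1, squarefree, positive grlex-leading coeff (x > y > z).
x^2 + 2*y^2 - 2*z^2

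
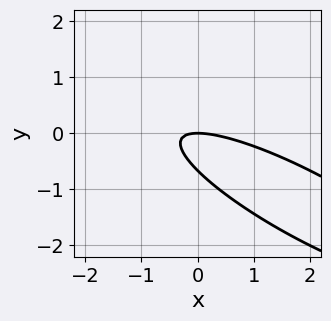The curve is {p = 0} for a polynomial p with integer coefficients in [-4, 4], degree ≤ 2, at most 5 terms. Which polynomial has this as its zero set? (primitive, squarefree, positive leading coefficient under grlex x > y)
1. deg p = 2. A generic line meets the curve in up to 2 points.
2. From the visible intercepts: it crosses the x-axis at the gridline x = 0; one y-axis crossing is at y = 0.
3. The integer polynomial consistent with all of this is the stated p.

x^2 + 3*x*y + 3*y^2 + 2*y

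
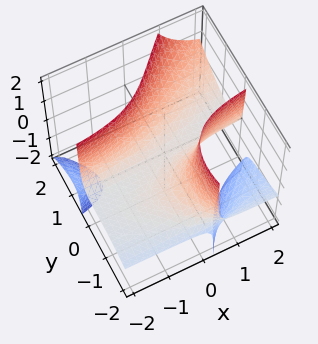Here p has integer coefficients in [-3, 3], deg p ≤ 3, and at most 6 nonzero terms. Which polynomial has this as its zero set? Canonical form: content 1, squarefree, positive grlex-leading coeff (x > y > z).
3*x*y*z - y^3 + x*y - 2*y^2 + 2*z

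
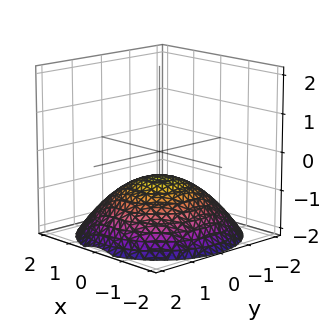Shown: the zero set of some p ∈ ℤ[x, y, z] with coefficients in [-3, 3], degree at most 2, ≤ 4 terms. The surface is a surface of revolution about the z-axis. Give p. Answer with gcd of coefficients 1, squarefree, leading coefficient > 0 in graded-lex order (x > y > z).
x^2 + y^2 + 3*z + 2

Degree: no degree-1 surface has this shape, so deg p = 2.
Symmetries: rotational symmetry about the z-axis ⇒ p depends on x, y only through x² + y².
Checking where it meets the axes: a circular section at z = -1 has radius exactly 1; it misses every integer gridline on the y-axis; no x-intercept at any integer in the box.
Fitting integer coefficients to these (and the overall shape) gives p.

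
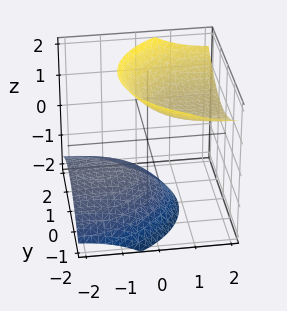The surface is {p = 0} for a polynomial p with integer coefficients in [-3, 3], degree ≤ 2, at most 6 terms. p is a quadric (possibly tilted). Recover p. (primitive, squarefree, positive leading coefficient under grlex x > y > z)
1. There are 2 components.
2. The degree is 2 — a generic line meets the surface in up to 2 points.
3. From the visible intercepts: it misses every integer gridline on the x-axis; the surface avoids every integer y-axis point in the box.
4. Solving for integer coefficients yields p as stated.

x^2 - 3*x*z + 2*y^2 - 2*z^2 + 3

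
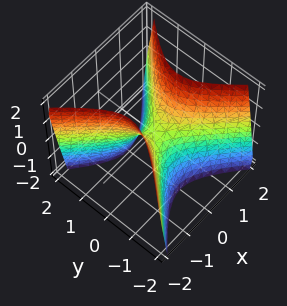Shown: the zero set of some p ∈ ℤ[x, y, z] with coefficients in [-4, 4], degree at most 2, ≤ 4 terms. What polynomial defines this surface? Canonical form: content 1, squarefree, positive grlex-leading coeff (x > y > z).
The degree is 2 — a saddle surface; a quadric.
Symmetries: it's symmetric under x → −x, forcing even powers of x; it's symmetric under y → −y, forcing even powers of y.
From the visible intercepts: it meets the y-axis at y = 0 (among the integer gridlines); it crosses the x-axis at the gridline x = 0.
Solving for integer coefficients yields p as stated.

2*x^2 - 2*y^2 - z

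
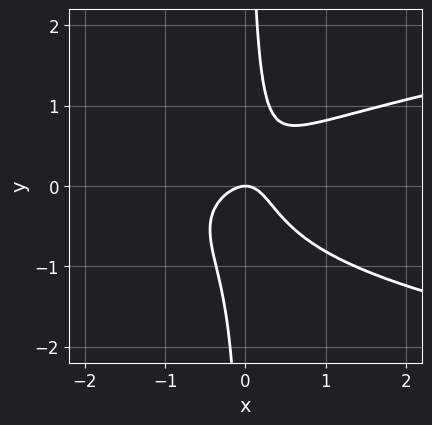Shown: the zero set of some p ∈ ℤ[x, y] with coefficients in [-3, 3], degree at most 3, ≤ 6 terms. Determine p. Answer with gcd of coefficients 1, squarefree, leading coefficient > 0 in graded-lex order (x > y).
3*x*y^2 - 2*x^2 + x*y - y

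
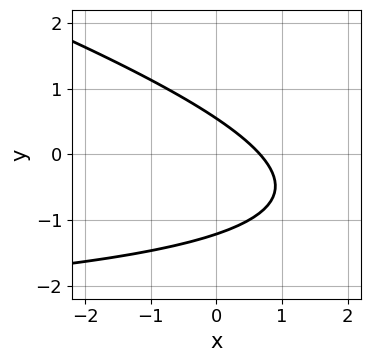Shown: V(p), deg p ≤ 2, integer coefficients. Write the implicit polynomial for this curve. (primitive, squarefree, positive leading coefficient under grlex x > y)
x*y + 3*y^2 + 3*x + 2*y - 2

First, degree: the shape is more complex than any degree-1 curve, so deg p = 2.
Finally, matching integer coefficients to the picture gives p.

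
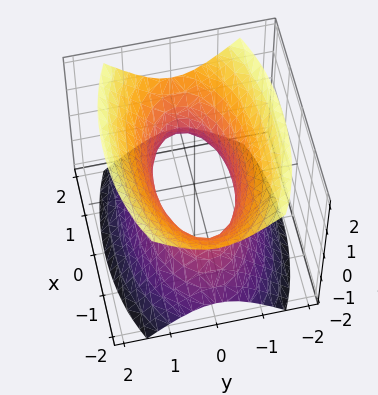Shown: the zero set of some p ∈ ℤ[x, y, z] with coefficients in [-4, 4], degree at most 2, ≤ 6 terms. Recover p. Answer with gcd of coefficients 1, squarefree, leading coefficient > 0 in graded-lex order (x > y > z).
x^2 + 3*y^2 - 2*z^2 - 2

1. Degree: one connected sheet with a waist; a quadric, so deg p = 2.
2. Symmetries: it's symmetric under y → −y, forcing even powers of y; it's symmetric under z → −z, forcing even powers of z; the x ↦ −x reflection is a symmetry, so x appears only in even powers.
3. From the visible intercepts: the surface avoids every integer z-axis point in the box.
4. Assembling these constraints gives the stated polynomial.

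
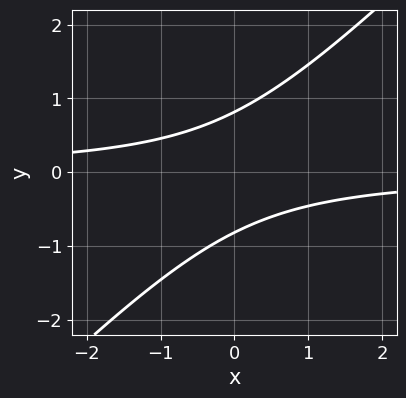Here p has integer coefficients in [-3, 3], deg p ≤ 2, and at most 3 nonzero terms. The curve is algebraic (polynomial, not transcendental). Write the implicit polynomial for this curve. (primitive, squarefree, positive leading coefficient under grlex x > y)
(a) deg p = 2.
(b) Observable constraints: the curve avoids every integer x-axis point in the box.
(c) The integer polynomial consistent with all of this is the stated p.

3*x*y - 3*y^2 + 2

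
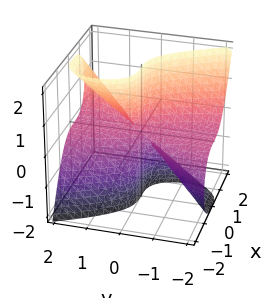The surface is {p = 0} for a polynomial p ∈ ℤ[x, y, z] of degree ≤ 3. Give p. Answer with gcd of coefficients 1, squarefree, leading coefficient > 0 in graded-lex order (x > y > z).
2*x^3 - y^2*z + y*z^2

1. Degree: the shape is more complex than any degree-2 surface, so deg p = 3.
2. From the visible intercepts: every point of the y-axis in the box is on the surface; it crosses the x-axis at the gridline x = 0; every point of the z-axis in the box is on the surface.
3. The integer polynomial consistent with all of this is the stated p.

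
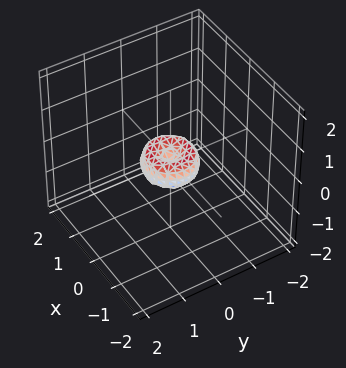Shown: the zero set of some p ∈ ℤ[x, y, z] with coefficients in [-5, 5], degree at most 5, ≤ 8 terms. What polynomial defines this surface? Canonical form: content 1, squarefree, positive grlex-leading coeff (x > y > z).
2*x^4 + 4*x^2*y^2 + 2*y^4 - x^2 - y^2 + z^2

First, deg p = 4. The shape is more complex than any degree-3 surface.
Next, symmetries: the z-axis is an axis of rotation, so x and y enter only as x² + y².
Then, from the visible intercepts: it meets the x-axis at x = 0 (among the integer gridlines); one y-axis crossing is at y = 0; a circular section at z = 0 has radius between 0 and 1; one z-axis crossing is at z = 0.
Finally, fitting integer coefficients to these (and the overall shape) gives p.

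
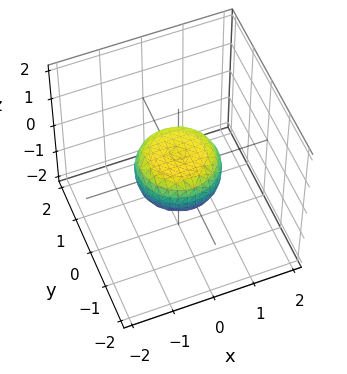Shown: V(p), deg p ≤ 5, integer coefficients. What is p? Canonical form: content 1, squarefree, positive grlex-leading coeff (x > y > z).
2*x^4 + 4*x^2*y^2 + 2*y^4 - x^2 - y^2 + 3*z^2 - 1

1. Degree: the shape is more complex than any degree-3 surface, so deg p = 4.
2. Symmetry: the surface is invariant under rotation about z: p = q(x² + y², z).
3. Reading off the gridlines: the x-axis gridline crossings are at x ∈ {-1, 1}; the y-axis gridline crossings are at y ∈ {-1, 1}; a circular section at z = 0 has radius exactly 1.
4. Fitting integer coefficients to these (and the overall shape) gives p.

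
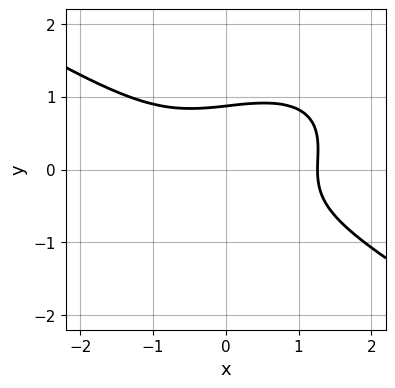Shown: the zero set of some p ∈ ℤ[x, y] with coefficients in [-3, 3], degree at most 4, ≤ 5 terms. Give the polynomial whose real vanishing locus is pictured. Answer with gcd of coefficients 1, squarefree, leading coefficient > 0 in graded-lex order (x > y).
x^3 - x*y^2 + 3*y^3 - 2

First, degree: the shape is more complex than any degree-2 curve, so deg p = 3.
Finally, putting this together gives p.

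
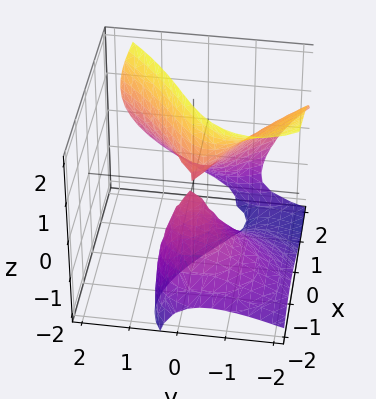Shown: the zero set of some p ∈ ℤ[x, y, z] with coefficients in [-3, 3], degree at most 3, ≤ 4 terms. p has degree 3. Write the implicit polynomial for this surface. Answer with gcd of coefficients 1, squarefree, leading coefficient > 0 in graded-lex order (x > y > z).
x^3 - 2*y*z^2 + 3*x*z - 3*y^2

(a) Degree: no degree-2 surface has this shape, so deg p = 3.
(b) Reading off the gridlines: the visible z-axis segment lies entirely on the surface; one y-axis crossing is at y = 0; one x-axis crossing is at x = 0.
(c) Putting this together gives p.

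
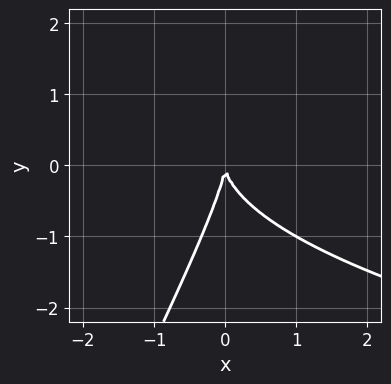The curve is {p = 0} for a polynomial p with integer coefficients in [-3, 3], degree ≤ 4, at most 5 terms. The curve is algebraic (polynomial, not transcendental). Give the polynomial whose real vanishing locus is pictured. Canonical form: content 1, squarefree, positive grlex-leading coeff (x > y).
2*x*y^2 - y^3 - 3*x^2

1. Degree: no degree-2 curve has this shape, so deg p = 3.
2. Observable constraints: it crosses the x-axis at the gridline x = 0; one y-axis crossing is at y = 0.
3. Together with the visible shape, these determine p as stated.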